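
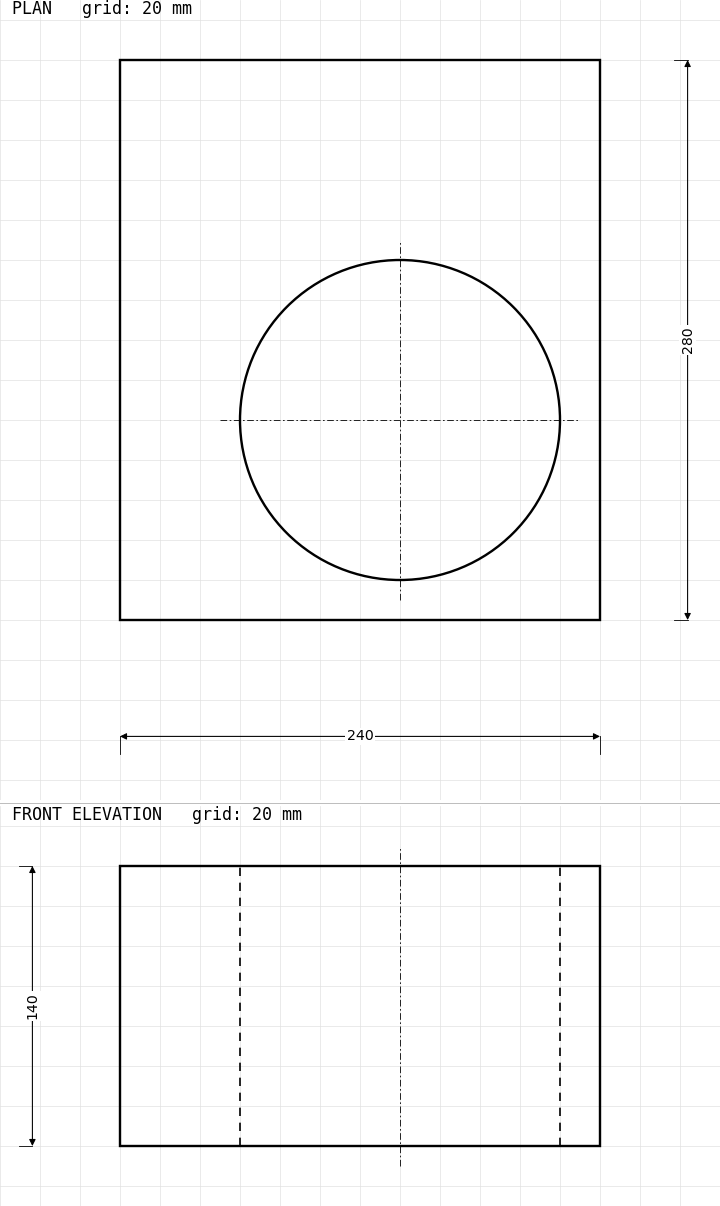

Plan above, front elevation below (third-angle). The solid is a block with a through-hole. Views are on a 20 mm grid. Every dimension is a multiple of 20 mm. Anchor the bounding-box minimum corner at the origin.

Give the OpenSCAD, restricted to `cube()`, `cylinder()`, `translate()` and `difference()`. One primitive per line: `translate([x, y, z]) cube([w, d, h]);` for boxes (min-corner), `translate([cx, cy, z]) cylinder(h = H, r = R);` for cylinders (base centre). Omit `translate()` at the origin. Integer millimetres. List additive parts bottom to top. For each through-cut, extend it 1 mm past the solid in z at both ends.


difference() {
  cube([240, 280, 140]);
  translate([140, 100, -1]) cylinder(h = 142, r = 80);
}


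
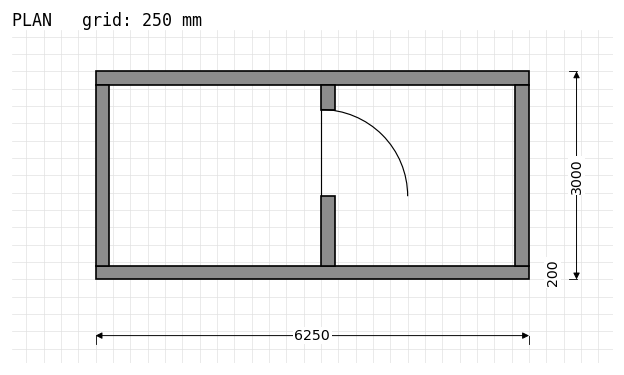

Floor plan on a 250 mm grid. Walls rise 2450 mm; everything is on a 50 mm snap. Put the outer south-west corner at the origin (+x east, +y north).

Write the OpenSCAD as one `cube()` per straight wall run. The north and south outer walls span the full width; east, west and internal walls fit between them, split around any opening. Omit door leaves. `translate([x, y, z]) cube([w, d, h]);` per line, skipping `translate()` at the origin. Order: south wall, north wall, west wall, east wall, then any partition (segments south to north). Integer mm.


cube([6250, 200, 2450]);
translate([0, 2800, 0]) cube([6250, 200, 2450]);
translate([0, 200, 0]) cube([200, 2600, 2450]);
translate([6050, 200, 0]) cube([200, 2600, 2450]);
translate([3250, 200, 0]) cube([200, 1000, 2450]);
translate([3250, 2450, 0]) cube([200, 350, 2450]);


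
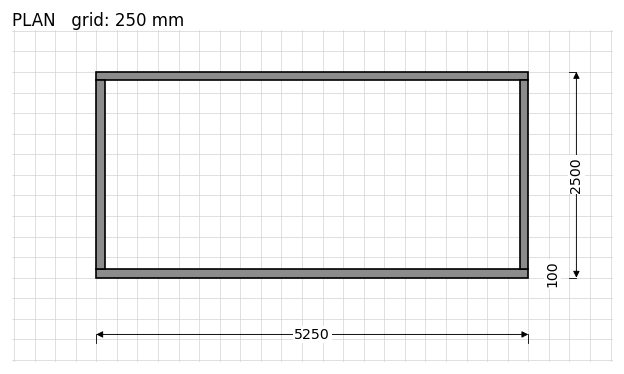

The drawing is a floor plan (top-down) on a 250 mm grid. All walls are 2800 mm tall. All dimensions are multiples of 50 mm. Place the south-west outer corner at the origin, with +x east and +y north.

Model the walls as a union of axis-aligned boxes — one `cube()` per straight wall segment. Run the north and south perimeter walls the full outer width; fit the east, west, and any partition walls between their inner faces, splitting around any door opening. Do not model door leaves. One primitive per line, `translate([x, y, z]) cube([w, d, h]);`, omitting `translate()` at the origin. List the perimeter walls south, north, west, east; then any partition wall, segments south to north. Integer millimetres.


cube([5250, 100, 2800]);
translate([0, 2400, 0]) cube([5250, 100, 2800]);
translate([0, 100, 0]) cube([100, 2300, 2800]);
translate([5150, 100, 0]) cube([100, 2300, 2800]);


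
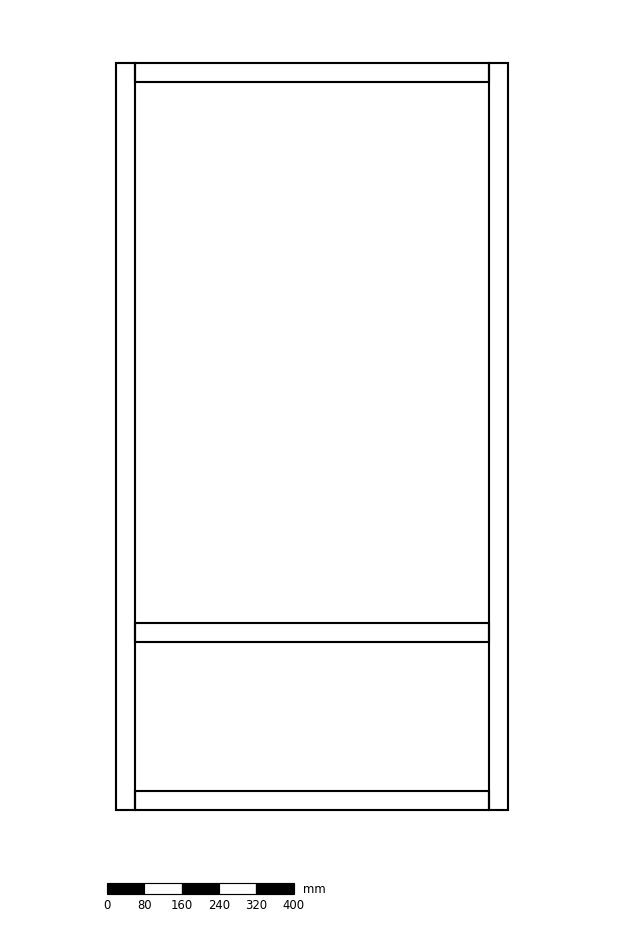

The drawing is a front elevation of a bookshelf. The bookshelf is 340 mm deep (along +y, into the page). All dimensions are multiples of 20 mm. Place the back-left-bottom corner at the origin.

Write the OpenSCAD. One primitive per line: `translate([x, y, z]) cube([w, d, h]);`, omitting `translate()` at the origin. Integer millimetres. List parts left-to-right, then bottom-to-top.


cube([40, 340, 1600]);
translate([40, 0, 0]) cube([760, 340, 40]);
translate([40, 0, 360]) cube([760, 340, 40]);
translate([40, 0, 1560]) cube([760, 340, 40]);
translate([800, 0, 0]) cube([40, 340, 1600]);


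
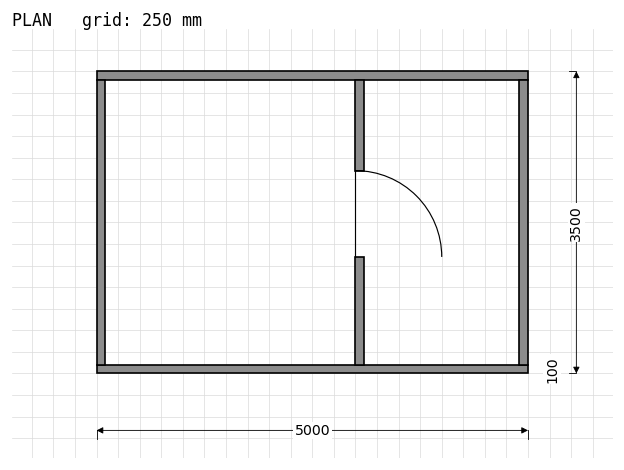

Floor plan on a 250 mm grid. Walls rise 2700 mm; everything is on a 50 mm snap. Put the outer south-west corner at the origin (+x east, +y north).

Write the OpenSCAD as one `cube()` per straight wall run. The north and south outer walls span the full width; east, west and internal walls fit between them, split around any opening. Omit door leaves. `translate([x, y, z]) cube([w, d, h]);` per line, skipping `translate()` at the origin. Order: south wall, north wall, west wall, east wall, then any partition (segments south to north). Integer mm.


cube([5000, 100, 2700]);
translate([0, 3400, 0]) cube([5000, 100, 2700]);
translate([0, 100, 0]) cube([100, 3300, 2700]);
translate([4900, 100, 0]) cube([100, 3300, 2700]);
translate([3000, 100, 0]) cube([100, 1250, 2700]);
translate([3000, 2350, 0]) cube([100, 1050, 2700]);


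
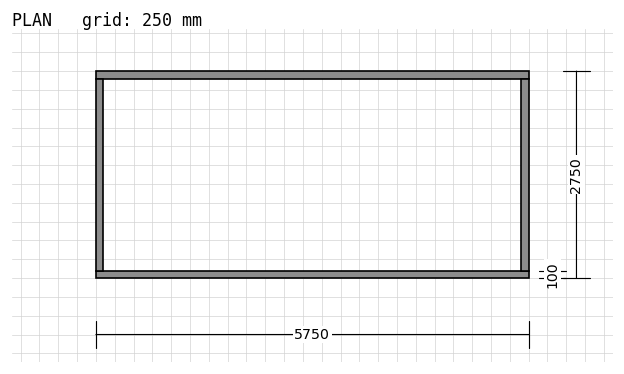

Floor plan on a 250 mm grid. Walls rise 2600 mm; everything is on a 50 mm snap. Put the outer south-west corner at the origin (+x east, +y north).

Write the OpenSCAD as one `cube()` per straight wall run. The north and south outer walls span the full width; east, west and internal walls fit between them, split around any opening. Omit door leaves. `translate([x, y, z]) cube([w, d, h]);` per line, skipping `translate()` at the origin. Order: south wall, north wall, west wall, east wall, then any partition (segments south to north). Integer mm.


cube([5750, 100, 2600]);
translate([0, 2650, 0]) cube([5750, 100, 2600]);
translate([0, 100, 0]) cube([100, 2550, 2600]);
translate([5650, 100, 0]) cube([100, 2550, 2600]);


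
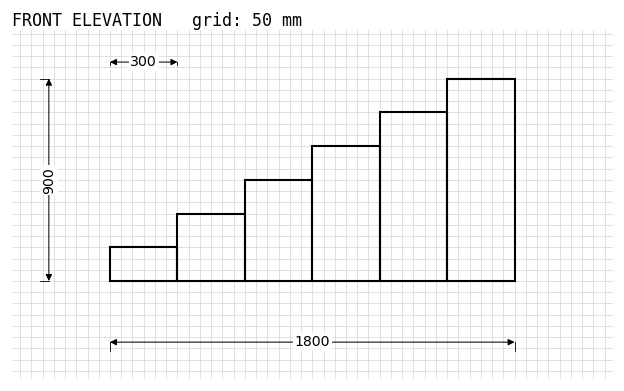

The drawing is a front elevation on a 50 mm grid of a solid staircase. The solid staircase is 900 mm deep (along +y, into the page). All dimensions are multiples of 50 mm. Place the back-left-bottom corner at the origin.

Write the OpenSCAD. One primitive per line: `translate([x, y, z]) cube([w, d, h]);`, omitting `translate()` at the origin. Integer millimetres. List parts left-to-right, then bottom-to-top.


cube([300, 900, 150]);
translate([300, 0, 0]) cube([300, 900, 300]);
translate([600, 0, 0]) cube([300, 900, 450]);
translate([900, 0, 0]) cube([300, 900, 600]);
translate([1200, 0, 0]) cube([300, 900, 750]);
translate([1500, 0, 0]) cube([300, 900, 900]);


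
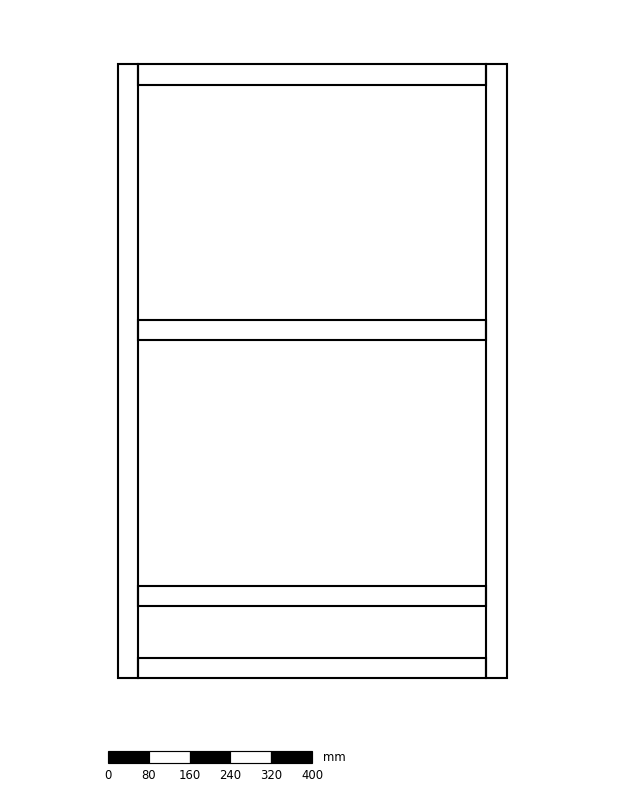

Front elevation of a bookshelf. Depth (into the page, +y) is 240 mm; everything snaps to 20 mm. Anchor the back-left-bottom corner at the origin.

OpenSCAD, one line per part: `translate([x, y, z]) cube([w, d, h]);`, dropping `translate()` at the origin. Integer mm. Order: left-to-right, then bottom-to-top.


cube([40, 240, 1200]);
translate([40, 0, 0]) cube([680, 240, 40]);
translate([40, 0, 140]) cube([680, 240, 40]);
translate([40, 0, 660]) cube([680, 240, 40]);
translate([40, 0, 1160]) cube([680, 240, 40]);
translate([720, 0, 0]) cube([40, 240, 1200]);


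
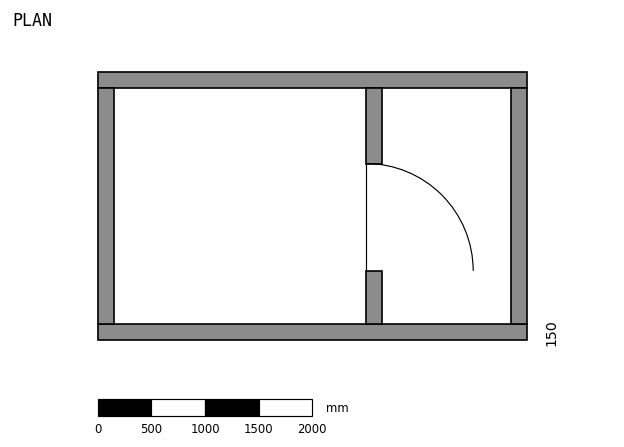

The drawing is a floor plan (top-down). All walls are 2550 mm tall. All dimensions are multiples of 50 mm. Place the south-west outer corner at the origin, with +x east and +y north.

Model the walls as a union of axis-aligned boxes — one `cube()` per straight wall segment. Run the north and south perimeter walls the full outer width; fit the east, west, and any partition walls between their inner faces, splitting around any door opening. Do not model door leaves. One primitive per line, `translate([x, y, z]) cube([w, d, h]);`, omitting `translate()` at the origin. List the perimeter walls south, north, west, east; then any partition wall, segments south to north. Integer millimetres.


cube([4000, 150, 2550]);
translate([0, 2350, 0]) cube([4000, 150, 2550]);
translate([0, 150, 0]) cube([150, 2200, 2550]);
translate([3850, 150, 0]) cube([150, 2200, 2550]);
translate([2500, 150, 0]) cube([150, 500, 2550]);
translate([2500, 1650, 0]) cube([150, 700, 2550]);


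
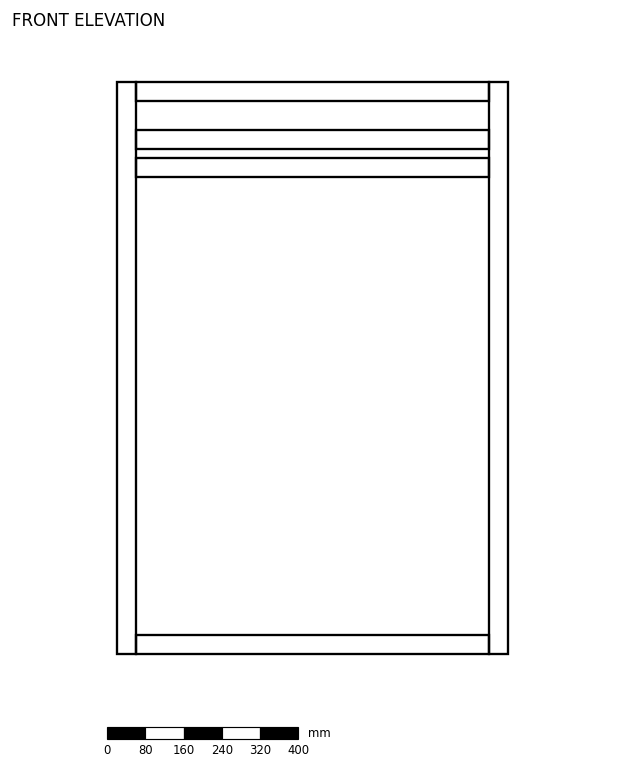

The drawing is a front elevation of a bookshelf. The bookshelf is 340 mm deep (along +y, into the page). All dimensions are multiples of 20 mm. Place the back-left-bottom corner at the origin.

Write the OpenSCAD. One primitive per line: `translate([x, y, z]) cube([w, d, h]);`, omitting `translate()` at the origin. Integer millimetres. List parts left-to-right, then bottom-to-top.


cube([40, 340, 1200]);
translate([40, 0, 0]) cube([740, 340, 40]);
translate([40, 0, 1000]) cube([740, 340, 40]);
translate([40, 0, 1060]) cube([740, 340, 40]);
translate([40, 0, 1160]) cube([740, 340, 40]);
translate([780, 0, 0]) cube([40, 340, 1200]);


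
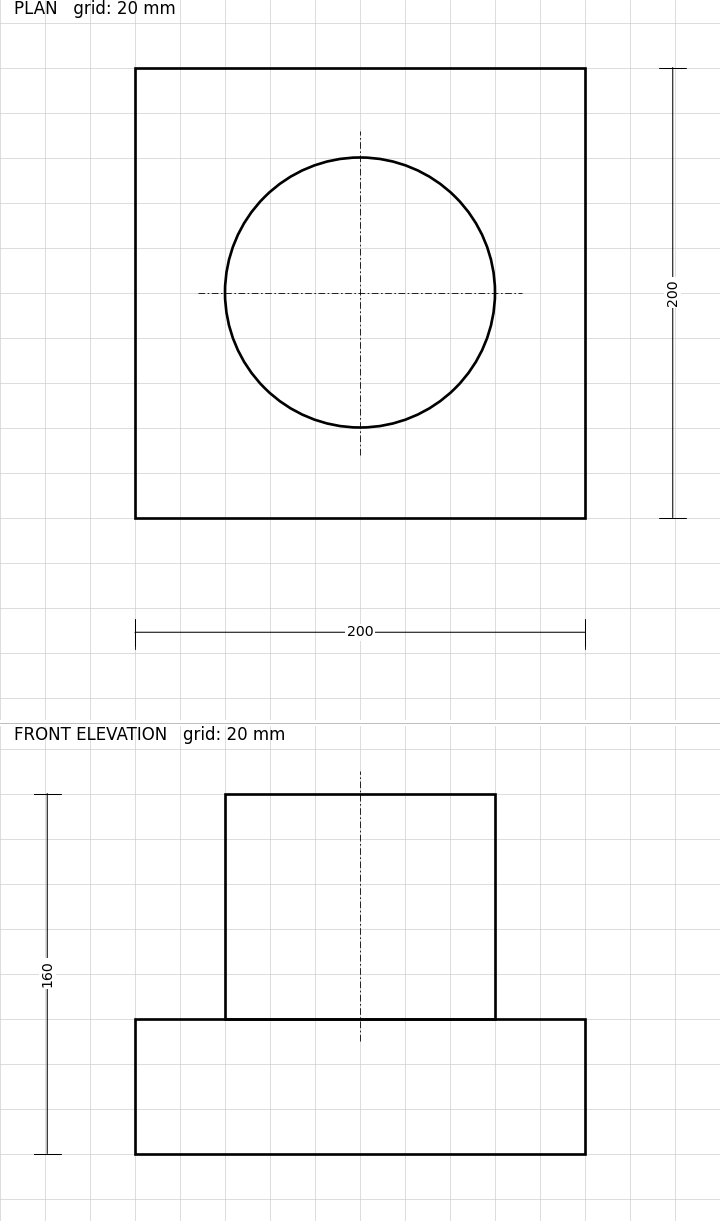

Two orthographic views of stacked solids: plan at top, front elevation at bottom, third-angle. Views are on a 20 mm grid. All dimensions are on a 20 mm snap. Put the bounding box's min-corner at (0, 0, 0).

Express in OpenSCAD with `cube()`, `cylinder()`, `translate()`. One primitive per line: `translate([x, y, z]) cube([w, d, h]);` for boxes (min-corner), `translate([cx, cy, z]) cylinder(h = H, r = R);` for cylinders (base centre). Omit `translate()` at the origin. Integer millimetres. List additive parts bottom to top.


cube([200, 200, 60]);
translate([100, 100, 60]) cylinder(h = 100, r = 60);


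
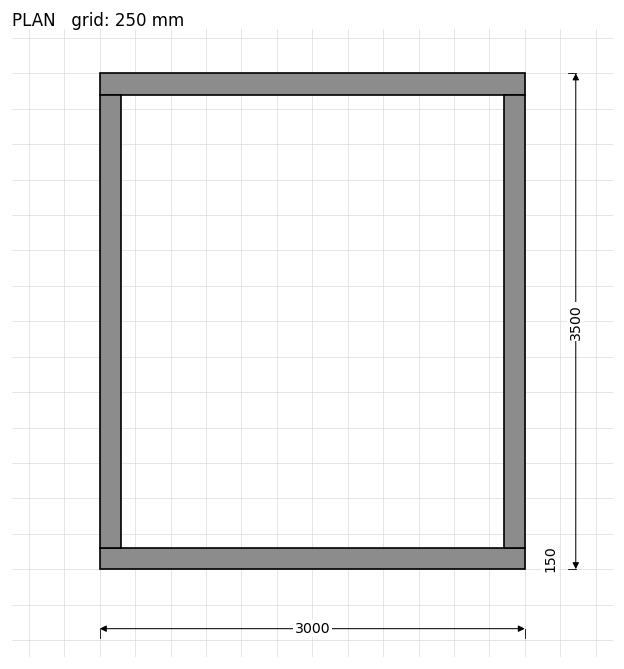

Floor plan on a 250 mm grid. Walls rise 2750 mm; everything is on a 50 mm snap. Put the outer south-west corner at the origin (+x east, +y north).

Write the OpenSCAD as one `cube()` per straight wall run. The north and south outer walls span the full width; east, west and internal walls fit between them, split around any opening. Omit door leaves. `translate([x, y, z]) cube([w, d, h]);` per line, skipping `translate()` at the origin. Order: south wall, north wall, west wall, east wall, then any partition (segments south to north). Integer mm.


cube([3000, 150, 2750]);
translate([0, 3350, 0]) cube([3000, 150, 2750]);
translate([0, 150, 0]) cube([150, 3200, 2750]);
translate([2850, 150, 0]) cube([150, 3200, 2750]);


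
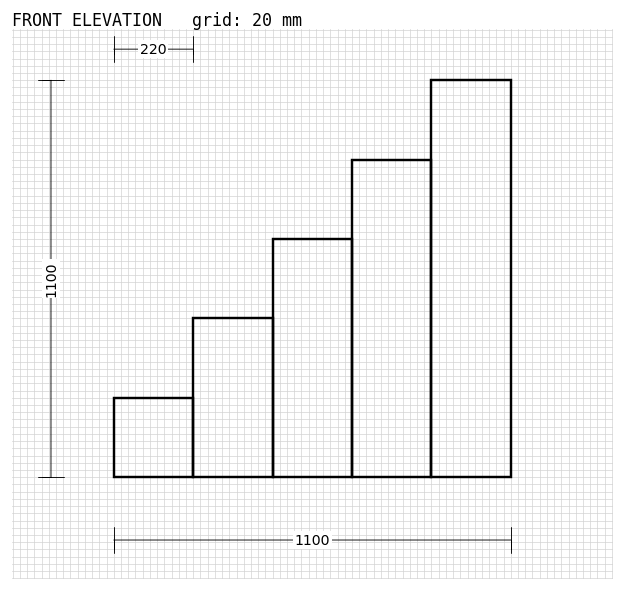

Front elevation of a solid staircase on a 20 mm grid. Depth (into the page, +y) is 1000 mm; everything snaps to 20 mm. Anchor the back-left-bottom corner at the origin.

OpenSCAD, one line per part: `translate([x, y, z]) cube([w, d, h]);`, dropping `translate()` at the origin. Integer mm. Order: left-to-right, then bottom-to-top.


cube([220, 1000, 220]);
translate([220, 0, 0]) cube([220, 1000, 440]);
translate([440, 0, 0]) cube([220, 1000, 660]);
translate([660, 0, 0]) cube([220, 1000, 880]);
translate([880, 0, 0]) cube([220, 1000, 1100]);


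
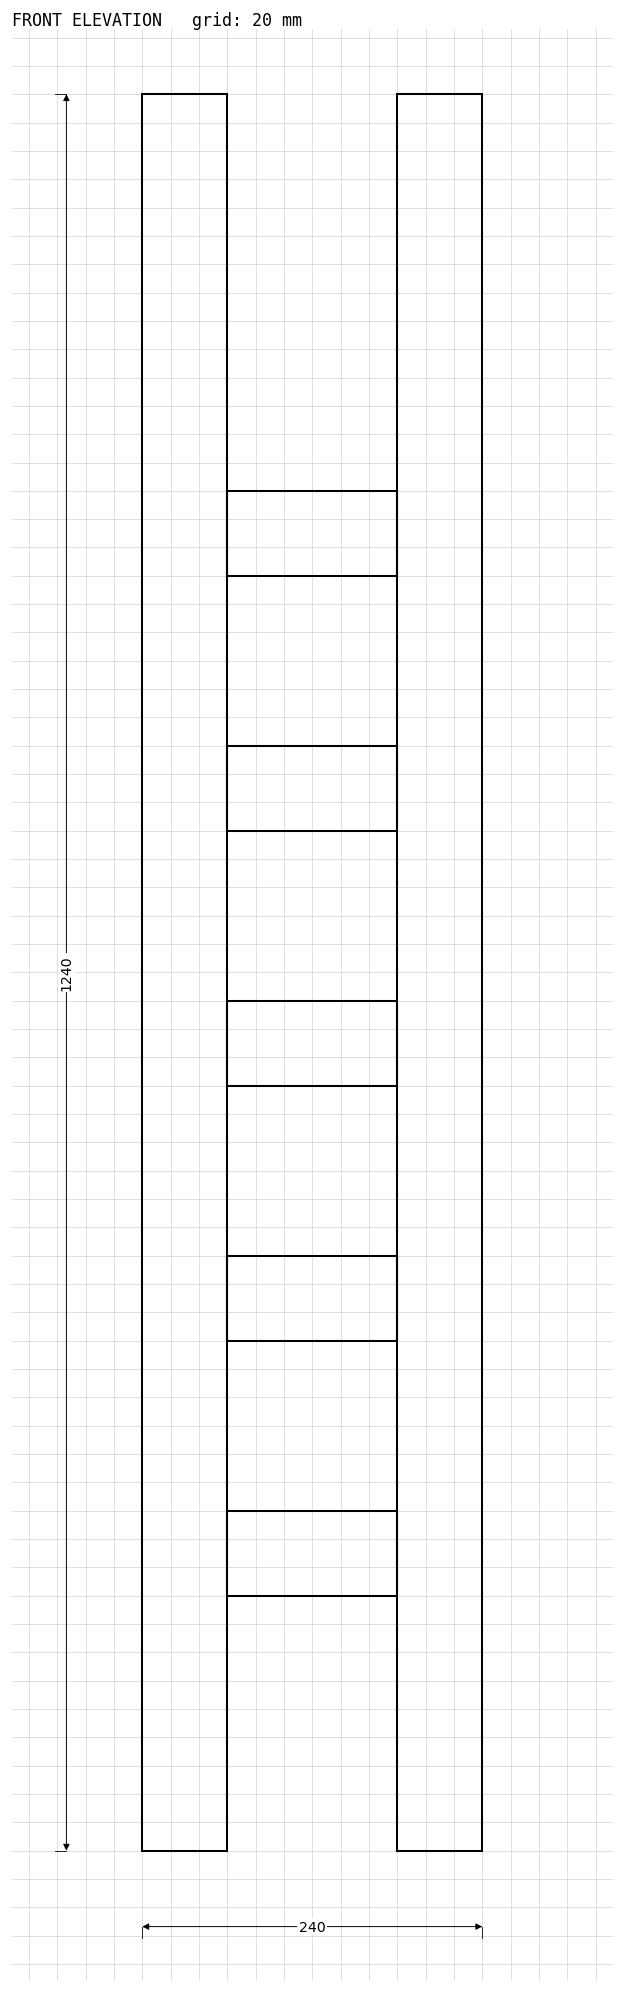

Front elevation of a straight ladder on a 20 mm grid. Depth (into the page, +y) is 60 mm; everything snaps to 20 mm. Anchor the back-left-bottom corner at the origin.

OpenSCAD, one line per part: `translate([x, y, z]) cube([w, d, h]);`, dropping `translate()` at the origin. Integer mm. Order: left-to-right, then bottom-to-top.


cube([60, 60, 1240]);
translate([60, 0, 180]) cube([120, 60, 60]);
translate([60, 0, 360]) cube([120, 60, 60]);
translate([60, 0, 540]) cube([120, 60, 60]);
translate([60, 0, 720]) cube([120, 60, 60]);
translate([60, 0, 900]) cube([120, 60, 60]);
translate([180, 0, 0]) cube([60, 60, 1240]);


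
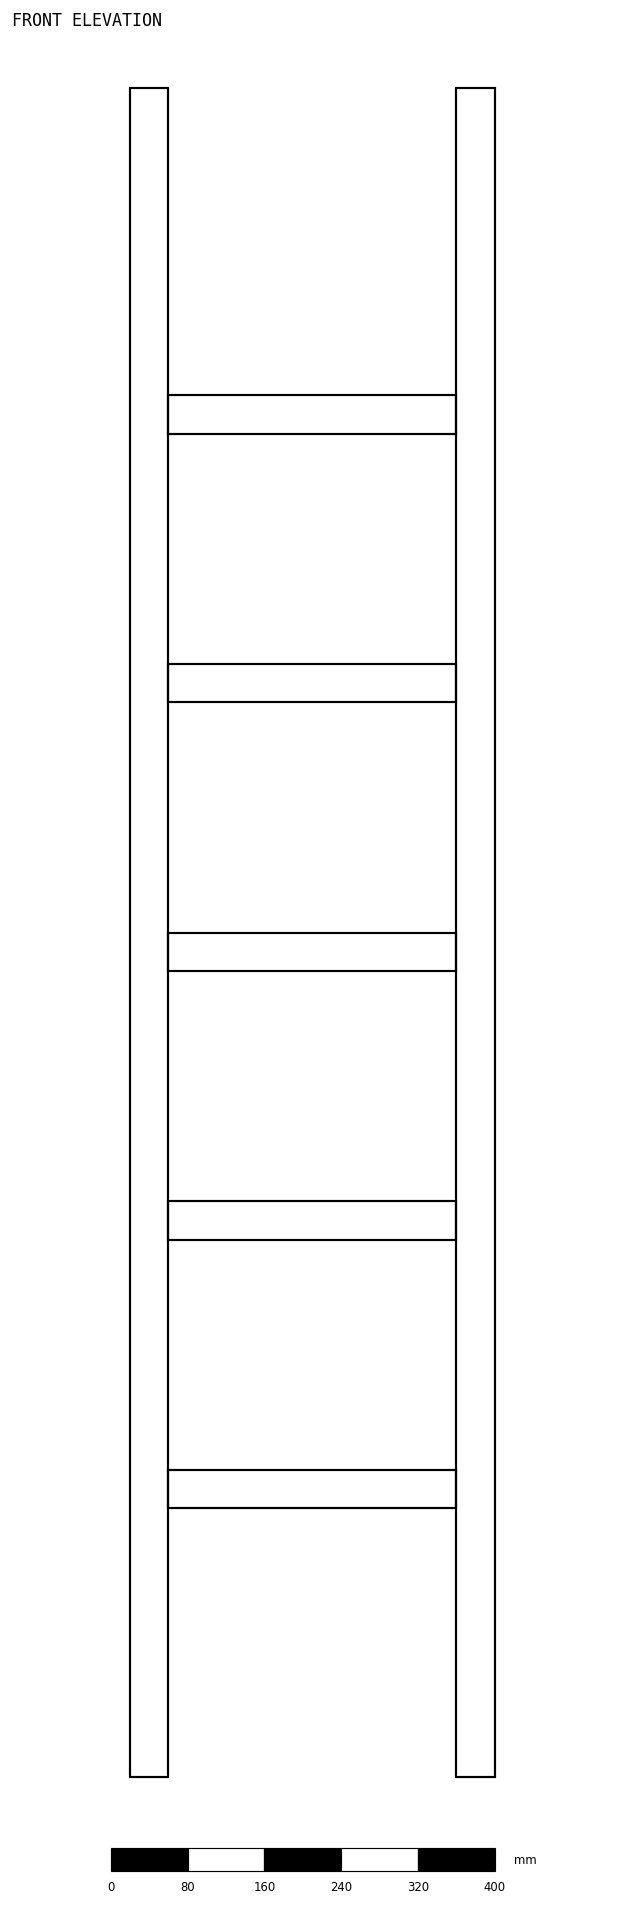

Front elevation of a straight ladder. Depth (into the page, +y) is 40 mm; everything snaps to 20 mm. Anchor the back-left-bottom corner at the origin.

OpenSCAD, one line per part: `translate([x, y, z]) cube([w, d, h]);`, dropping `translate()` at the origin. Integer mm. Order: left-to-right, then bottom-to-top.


cube([40, 40, 1760]);
translate([40, 0, 280]) cube([300, 40, 40]);
translate([40, 0, 560]) cube([300, 40, 40]);
translate([40, 0, 840]) cube([300, 40, 40]);
translate([40, 0, 1120]) cube([300, 40, 40]);
translate([40, 0, 1400]) cube([300, 40, 40]);
translate([340, 0, 0]) cube([40, 40, 1760]);


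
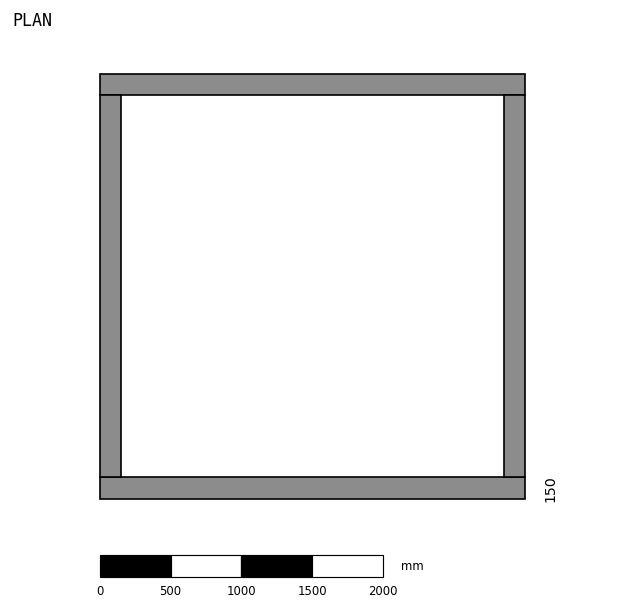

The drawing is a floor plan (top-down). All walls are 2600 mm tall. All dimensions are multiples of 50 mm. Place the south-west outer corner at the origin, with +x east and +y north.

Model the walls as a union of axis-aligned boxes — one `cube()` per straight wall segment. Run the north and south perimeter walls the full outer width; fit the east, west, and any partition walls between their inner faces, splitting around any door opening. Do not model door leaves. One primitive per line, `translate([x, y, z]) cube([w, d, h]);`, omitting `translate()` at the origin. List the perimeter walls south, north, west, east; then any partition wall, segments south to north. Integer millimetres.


cube([3000, 150, 2600]);
translate([0, 2850, 0]) cube([3000, 150, 2600]);
translate([0, 150, 0]) cube([150, 2700, 2600]);
translate([2850, 150, 0]) cube([150, 2700, 2600]);


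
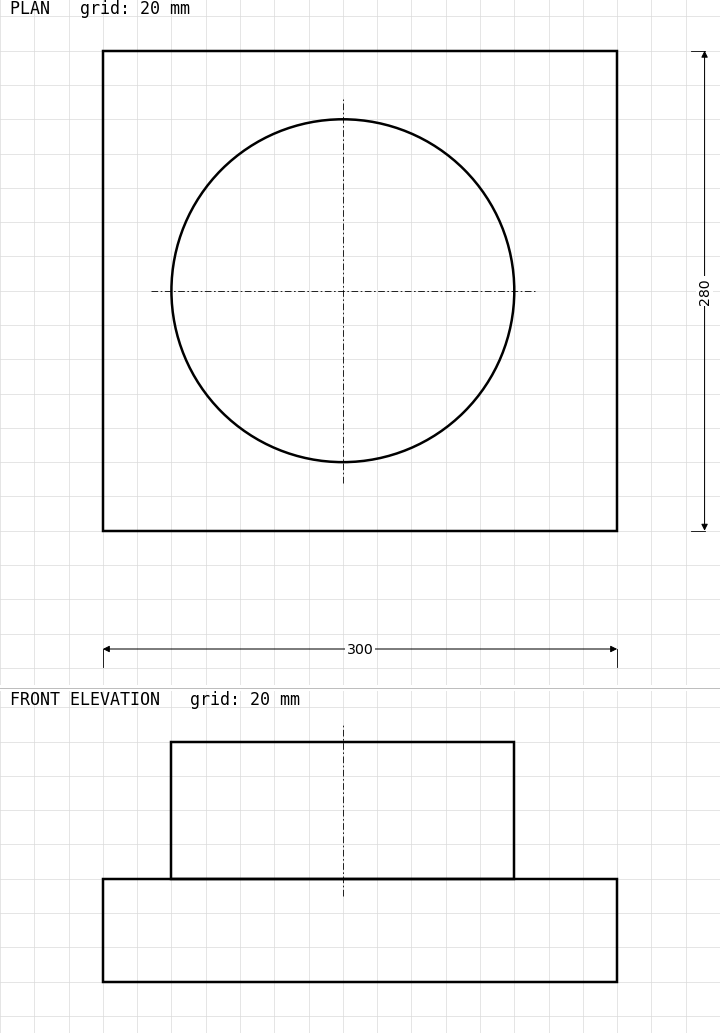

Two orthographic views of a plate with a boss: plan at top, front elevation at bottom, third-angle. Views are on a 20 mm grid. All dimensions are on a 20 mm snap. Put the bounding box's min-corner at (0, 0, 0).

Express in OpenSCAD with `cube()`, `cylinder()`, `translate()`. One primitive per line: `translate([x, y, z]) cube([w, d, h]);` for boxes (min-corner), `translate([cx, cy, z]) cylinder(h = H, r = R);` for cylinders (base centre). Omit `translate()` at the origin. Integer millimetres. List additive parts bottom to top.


cube([300, 280, 60]);
translate([140, 140, 60]) cylinder(h = 80, r = 100);


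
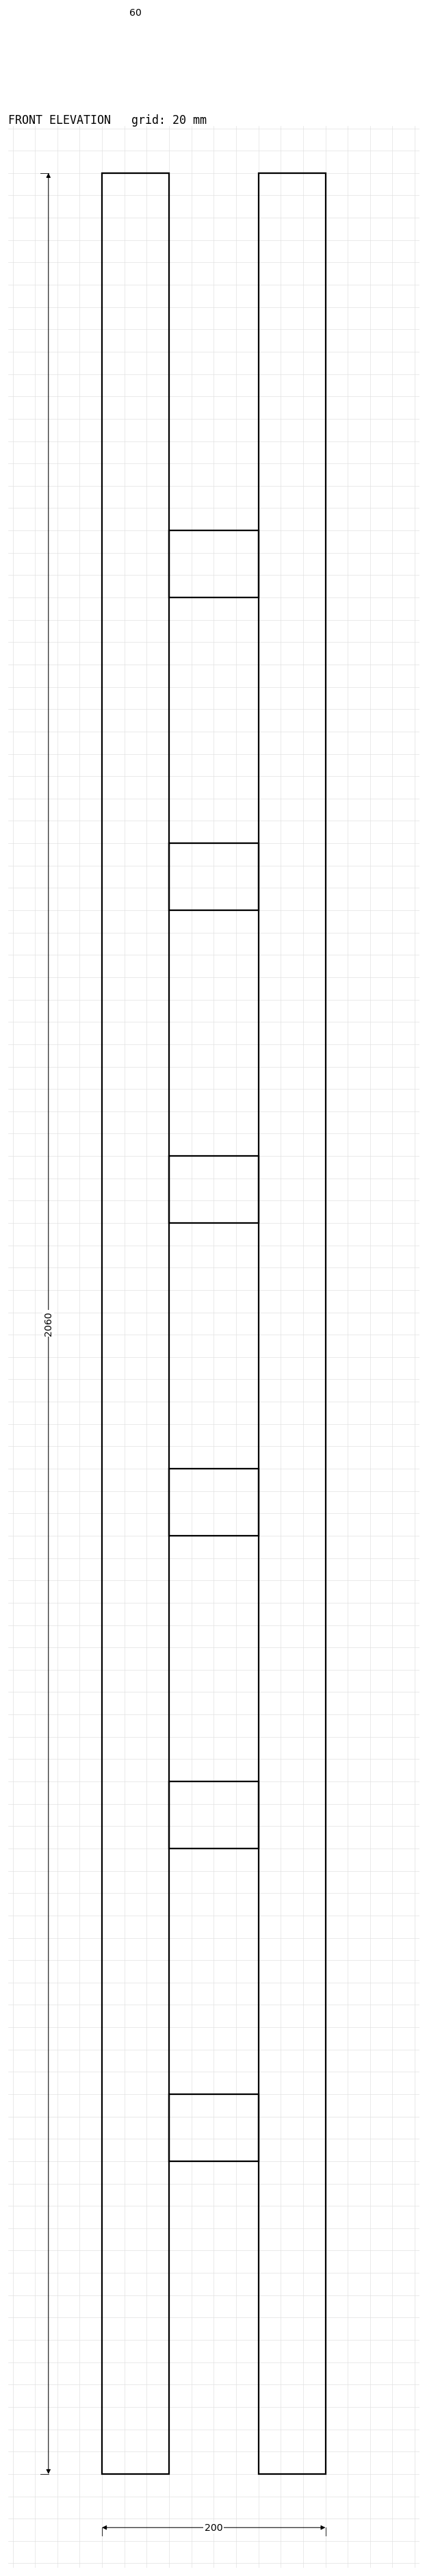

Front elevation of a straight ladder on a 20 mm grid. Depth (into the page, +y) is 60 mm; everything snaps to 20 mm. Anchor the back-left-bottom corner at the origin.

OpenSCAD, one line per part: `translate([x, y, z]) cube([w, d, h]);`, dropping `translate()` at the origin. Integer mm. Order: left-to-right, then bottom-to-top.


cube([60, 60, 2060]);
translate([60, 0, 280]) cube([80, 60, 60]);
translate([60, 0, 560]) cube([80, 60, 60]);
translate([60, 0, 840]) cube([80, 60, 60]);
translate([60, 0, 1120]) cube([80, 60, 60]);
translate([60, 0, 1400]) cube([80, 60, 60]);
translate([60, 0, 1680]) cube([80, 60, 60]);
translate([140, 0, 0]) cube([60, 60, 2060]);


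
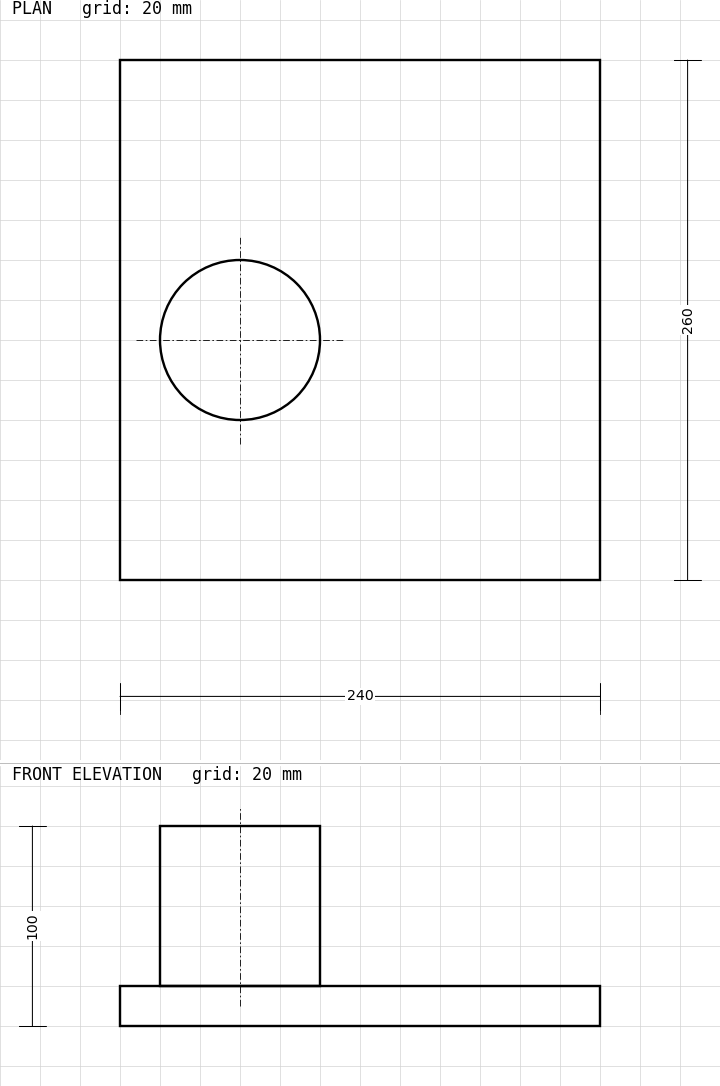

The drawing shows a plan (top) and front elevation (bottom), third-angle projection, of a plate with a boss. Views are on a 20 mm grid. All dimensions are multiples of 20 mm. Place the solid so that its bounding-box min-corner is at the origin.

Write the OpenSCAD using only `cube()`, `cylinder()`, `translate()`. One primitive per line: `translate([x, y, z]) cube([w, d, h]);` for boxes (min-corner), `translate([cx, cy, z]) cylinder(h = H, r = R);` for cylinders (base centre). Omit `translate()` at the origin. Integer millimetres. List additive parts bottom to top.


cube([240, 260, 20]);
translate([60, 120, 20]) cylinder(h = 80, r = 40);


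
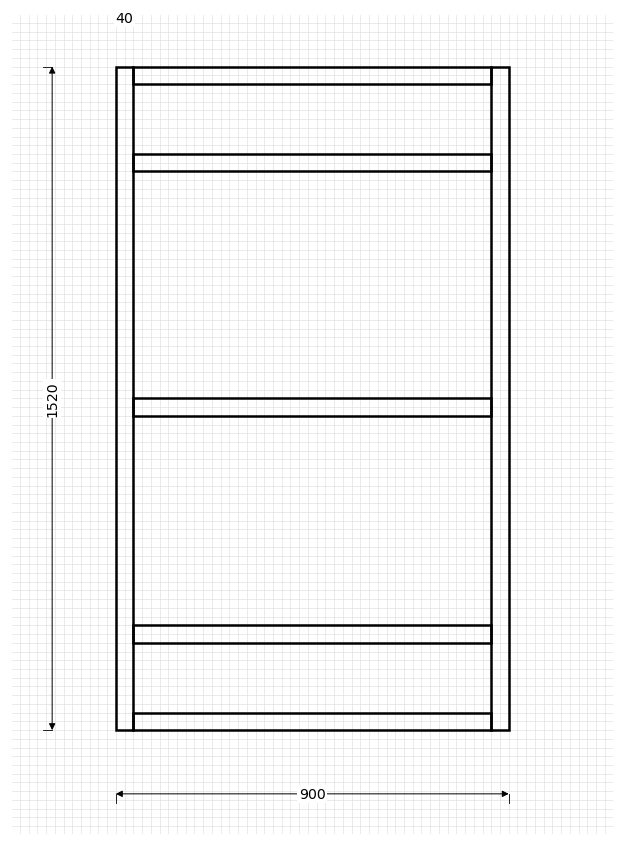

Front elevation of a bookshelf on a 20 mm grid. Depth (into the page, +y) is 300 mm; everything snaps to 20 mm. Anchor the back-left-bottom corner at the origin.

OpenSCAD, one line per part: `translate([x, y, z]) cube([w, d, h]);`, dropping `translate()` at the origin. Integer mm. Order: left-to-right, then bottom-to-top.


cube([40, 300, 1520]);
translate([40, 0, 0]) cube([820, 300, 40]);
translate([40, 0, 200]) cube([820, 300, 40]);
translate([40, 0, 720]) cube([820, 300, 40]);
translate([40, 0, 1280]) cube([820, 300, 40]);
translate([40, 0, 1480]) cube([820, 300, 40]);
translate([860, 0, 0]) cube([40, 300, 1520]);


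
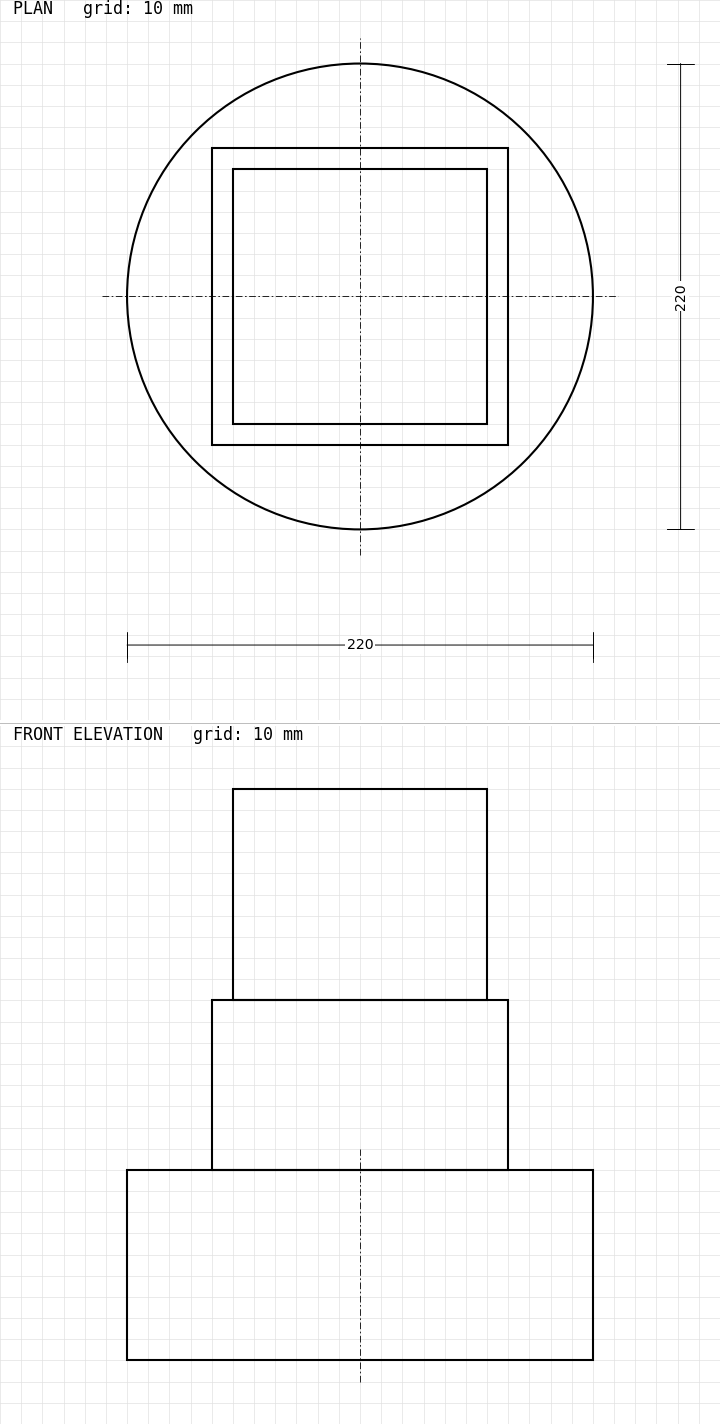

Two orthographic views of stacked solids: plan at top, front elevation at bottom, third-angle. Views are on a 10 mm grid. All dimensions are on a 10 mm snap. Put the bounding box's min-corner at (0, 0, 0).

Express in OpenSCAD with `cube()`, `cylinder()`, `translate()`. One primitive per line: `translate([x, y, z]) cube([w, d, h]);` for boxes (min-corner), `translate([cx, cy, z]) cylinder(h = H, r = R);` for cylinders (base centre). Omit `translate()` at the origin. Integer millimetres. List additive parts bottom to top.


translate([110, 110, 0]) cylinder(h = 90, r = 110);
translate([40, 40, 90]) cube([140, 140, 80]);
translate([50, 50, 170]) cube([120, 120, 100]);


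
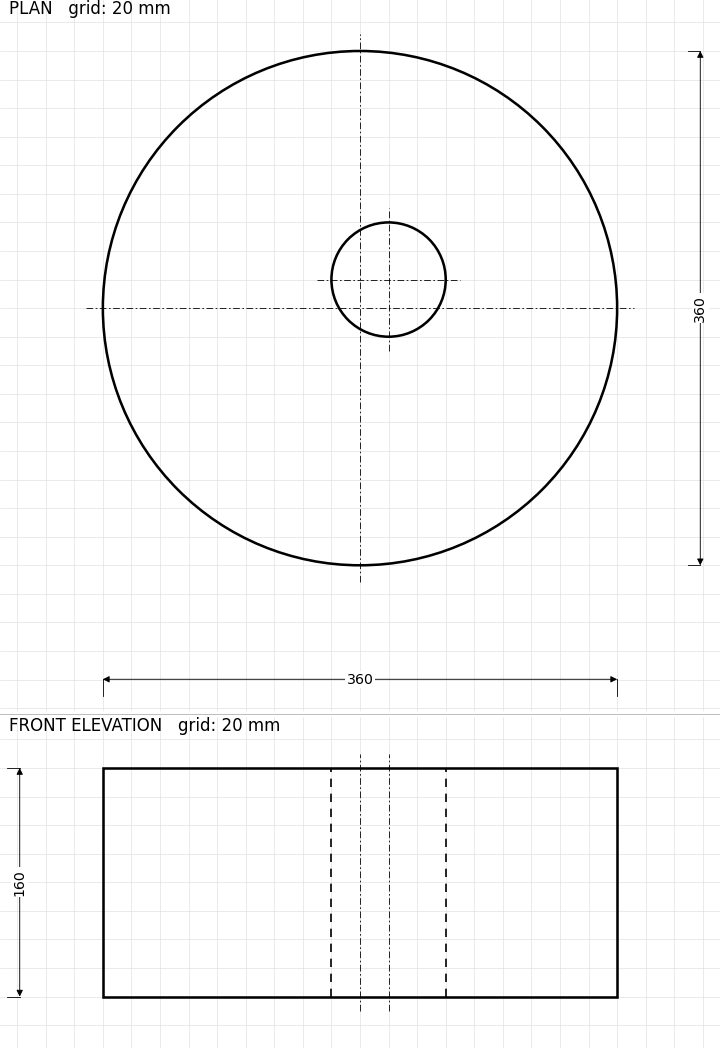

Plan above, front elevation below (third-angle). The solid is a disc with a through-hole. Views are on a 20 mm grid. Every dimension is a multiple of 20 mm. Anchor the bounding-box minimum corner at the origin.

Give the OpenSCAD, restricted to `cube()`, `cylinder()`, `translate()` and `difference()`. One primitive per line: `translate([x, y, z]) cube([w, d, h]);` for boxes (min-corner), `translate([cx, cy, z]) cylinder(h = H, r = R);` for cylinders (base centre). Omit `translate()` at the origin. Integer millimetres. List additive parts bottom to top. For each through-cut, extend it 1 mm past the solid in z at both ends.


difference() {
  translate([180, 180, 0]) cylinder(h = 160, r = 180);
  translate([200, 200, -1]) cylinder(h = 162, r = 40);
}


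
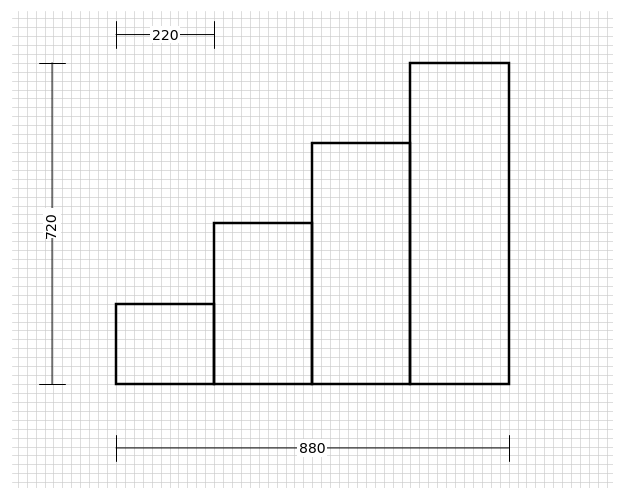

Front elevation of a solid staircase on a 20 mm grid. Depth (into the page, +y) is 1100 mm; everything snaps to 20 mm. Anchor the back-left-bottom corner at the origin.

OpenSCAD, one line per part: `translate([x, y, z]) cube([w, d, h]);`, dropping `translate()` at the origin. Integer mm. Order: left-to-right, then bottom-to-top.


cube([220, 1100, 180]);
translate([220, 0, 0]) cube([220, 1100, 360]);
translate([440, 0, 0]) cube([220, 1100, 540]);
translate([660, 0, 0]) cube([220, 1100, 720]);


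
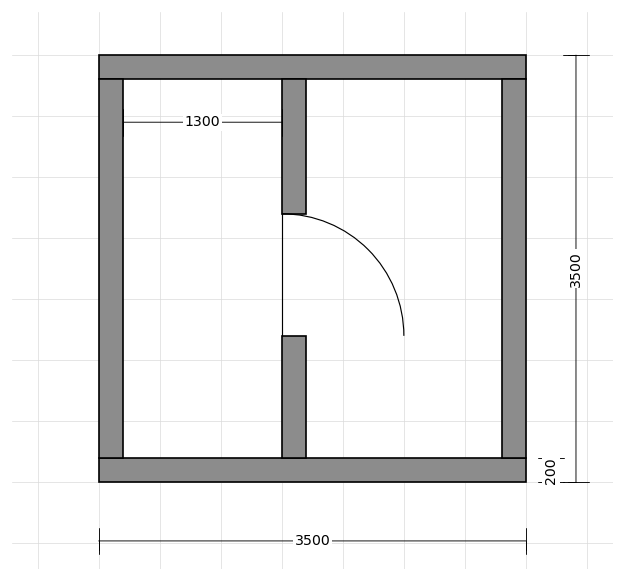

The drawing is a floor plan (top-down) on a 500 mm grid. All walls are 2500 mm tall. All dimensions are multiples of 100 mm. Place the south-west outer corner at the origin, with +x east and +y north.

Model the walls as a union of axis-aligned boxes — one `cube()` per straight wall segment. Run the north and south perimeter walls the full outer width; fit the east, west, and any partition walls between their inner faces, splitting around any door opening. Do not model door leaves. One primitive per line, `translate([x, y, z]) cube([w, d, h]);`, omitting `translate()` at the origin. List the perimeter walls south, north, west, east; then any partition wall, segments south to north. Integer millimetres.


cube([3500, 200, 2500]);
translate([0, 3300, 0]) cube([3500, 200, 2500]);
translate([0, 200, 0]) cube([200, 3100, 2500]);
translate([3300, 200, 0]) cube([200, 3100, 2500]);
translate([1500, 200, 0]) cube([200, 1000, 2500]);
translate([1500, 2200, 0]) cube([200, 1100, 2500]);


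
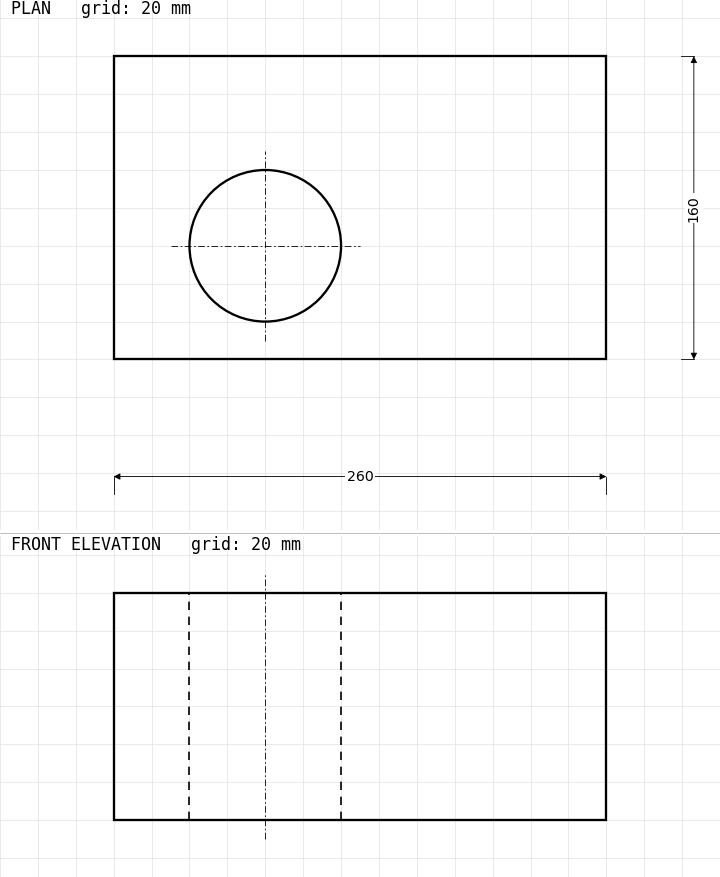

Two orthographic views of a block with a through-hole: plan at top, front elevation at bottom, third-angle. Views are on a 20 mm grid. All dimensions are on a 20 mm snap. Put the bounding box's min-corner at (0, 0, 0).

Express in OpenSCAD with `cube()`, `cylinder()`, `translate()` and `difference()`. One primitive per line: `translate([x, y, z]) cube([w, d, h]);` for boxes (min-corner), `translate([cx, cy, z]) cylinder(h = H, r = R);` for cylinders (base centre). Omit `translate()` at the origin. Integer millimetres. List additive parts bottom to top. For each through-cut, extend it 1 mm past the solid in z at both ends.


difference() {
  cube([260, 160, 120]);
  translate([80, 60, -1]) cylinder(h = 122, r = 40);
}


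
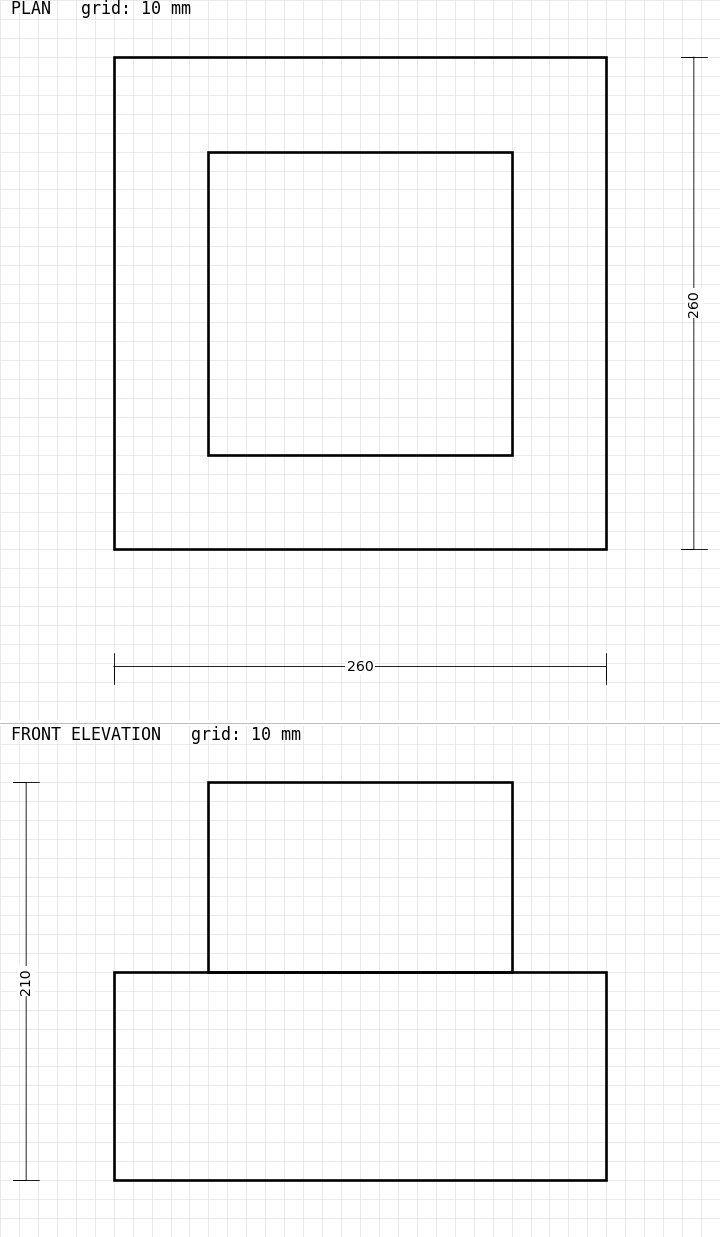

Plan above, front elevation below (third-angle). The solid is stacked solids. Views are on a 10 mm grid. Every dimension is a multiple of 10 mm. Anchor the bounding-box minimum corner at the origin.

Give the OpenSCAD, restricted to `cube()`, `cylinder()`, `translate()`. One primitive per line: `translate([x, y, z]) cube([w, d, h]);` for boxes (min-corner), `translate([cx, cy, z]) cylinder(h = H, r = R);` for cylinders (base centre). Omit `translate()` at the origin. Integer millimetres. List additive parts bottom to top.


cube([260, 260, 110]);
translate([50, 50, 110]) cube([160, 160, 100]);


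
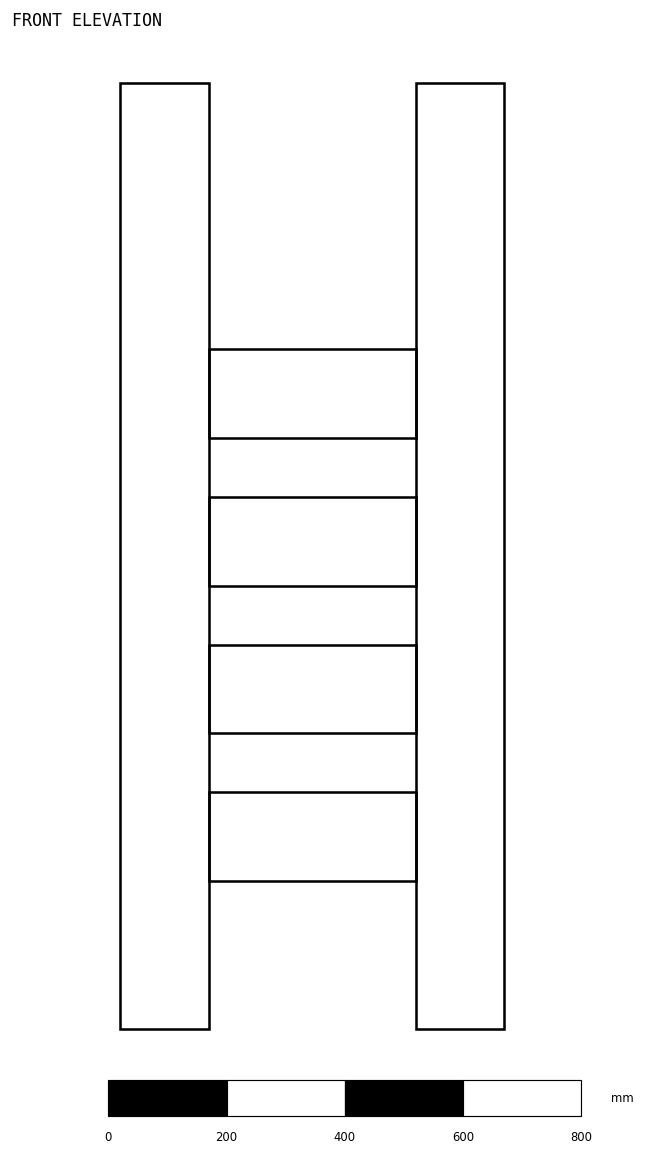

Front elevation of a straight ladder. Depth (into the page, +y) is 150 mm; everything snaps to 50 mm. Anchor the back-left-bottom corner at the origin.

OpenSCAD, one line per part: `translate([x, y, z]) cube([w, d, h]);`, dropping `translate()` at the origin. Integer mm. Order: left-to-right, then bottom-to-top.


cube([150, 150, 1600]);
translate([150, 0, 250]) cube([350, 150, 150]);
translate([150, 0, 500]) cube([350, 150, 150]);
translate([150, 0, 750]) cube([350, 150, 150]);
translate([150, 0, 1000]) cube([350, 150, 150]);
translate([500, 0, 0]) cube([150, 150, 1600]);


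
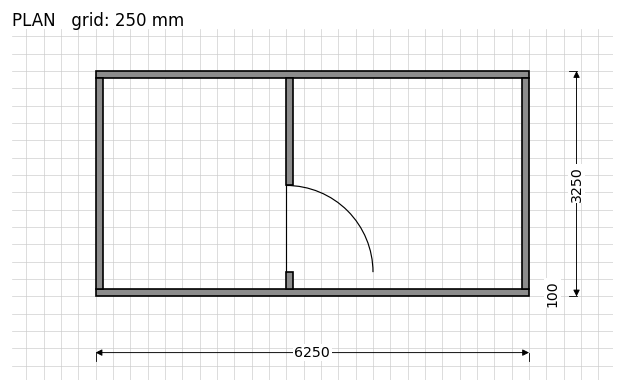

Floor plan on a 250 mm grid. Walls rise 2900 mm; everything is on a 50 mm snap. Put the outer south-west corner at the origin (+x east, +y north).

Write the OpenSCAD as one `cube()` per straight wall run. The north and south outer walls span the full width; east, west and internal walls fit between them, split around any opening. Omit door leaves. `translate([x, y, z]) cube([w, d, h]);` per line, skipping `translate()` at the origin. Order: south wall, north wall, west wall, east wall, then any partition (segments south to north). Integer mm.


cube([6250, 100, 2900]);
translate([0, 3150, 0]) cube([6250, 100, 2900]);
translate([0, 100, 0]) cube([100, 3050, 2900]);
translate([6150, 100, 0]) cube([100, 3050, 2900]);
translate([2750, 100, 0]) cube([100, 250, 2900]);
translate([2750, 1600, 0]) cube([100, 1550, 2900]);


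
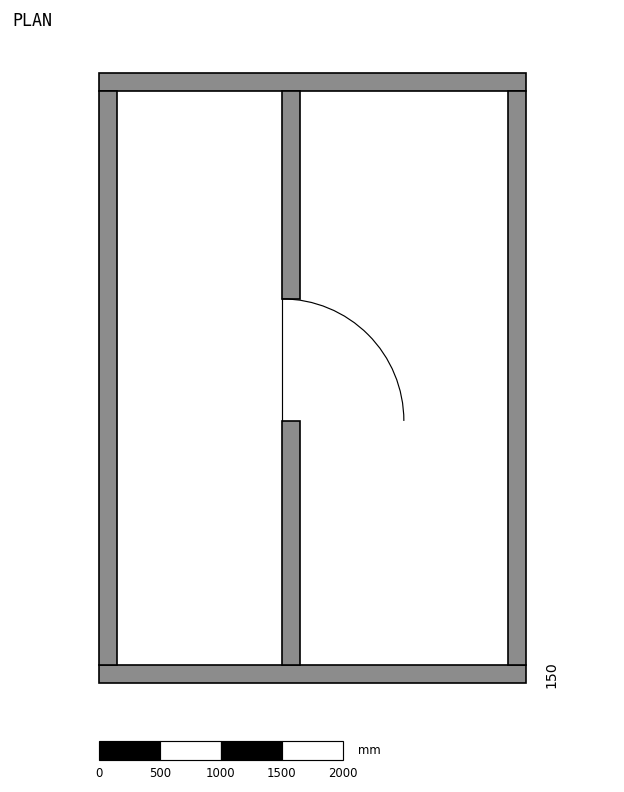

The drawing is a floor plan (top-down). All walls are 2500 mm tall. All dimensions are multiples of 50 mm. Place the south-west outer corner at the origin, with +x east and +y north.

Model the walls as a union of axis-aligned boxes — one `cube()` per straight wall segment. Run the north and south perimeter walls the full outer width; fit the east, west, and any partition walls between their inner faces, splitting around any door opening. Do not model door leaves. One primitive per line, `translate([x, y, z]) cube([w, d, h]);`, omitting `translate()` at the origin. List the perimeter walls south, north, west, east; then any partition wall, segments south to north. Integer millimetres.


cube([3500, 150, 2500]);
translate([0, 4850, 0]) cube([3500, 150, 2500]);
translate([0, 150, 0]) cube([150, 4700, 2500]);
translate([3350, 150, 0]) cube([150, 4700, 2500]);
translate([1500, 150, 0]) cube([150, 2000, 2500]);
translate([1500, 3150, 0]) cube([150, 1700, 2500]);


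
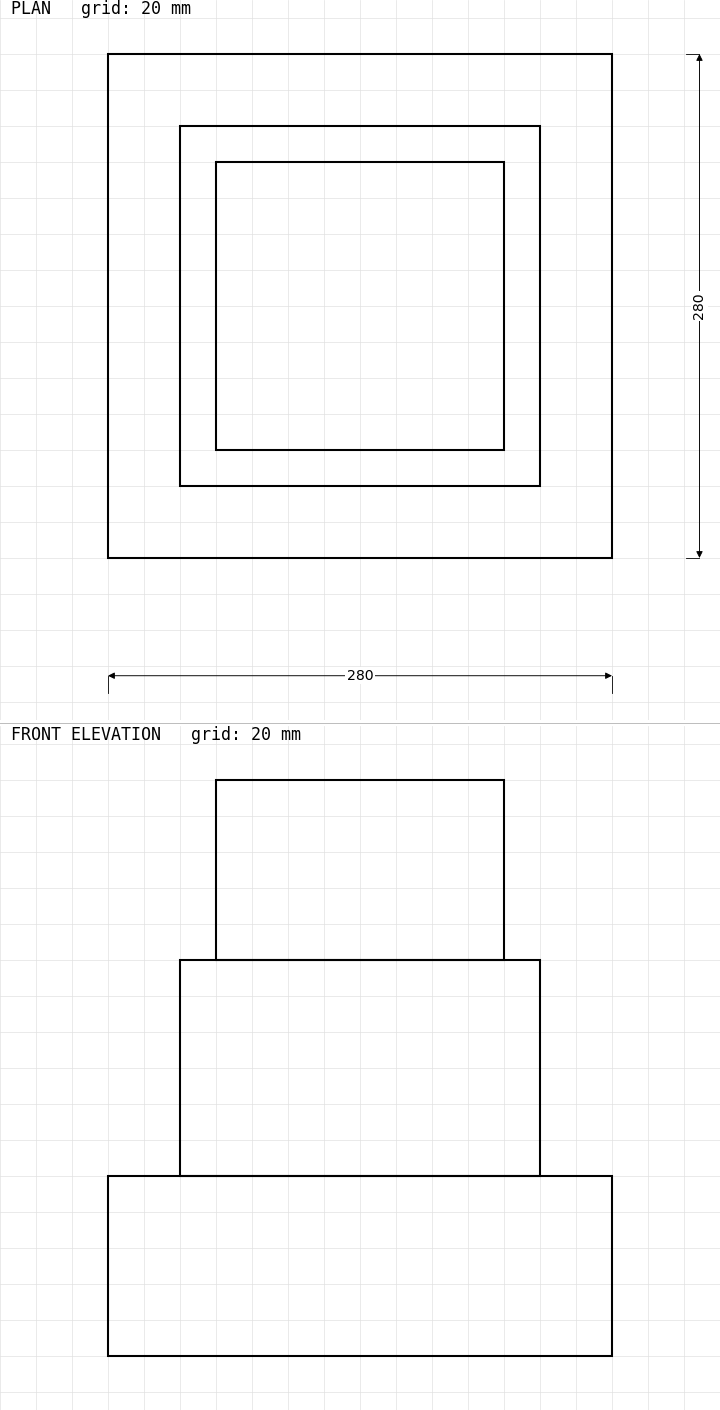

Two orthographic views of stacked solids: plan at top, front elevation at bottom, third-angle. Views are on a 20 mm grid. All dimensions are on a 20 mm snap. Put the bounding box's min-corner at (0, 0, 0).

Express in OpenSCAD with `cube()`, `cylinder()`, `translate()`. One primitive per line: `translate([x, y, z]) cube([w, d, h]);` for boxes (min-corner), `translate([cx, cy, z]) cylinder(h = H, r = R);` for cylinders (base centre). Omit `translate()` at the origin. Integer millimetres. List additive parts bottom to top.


cube([280, 280, 100]);
translate([40, 40, 100]) cube([200, 200, 120]);
translate([60, 60, 220]) cube([160, 160, 100]);


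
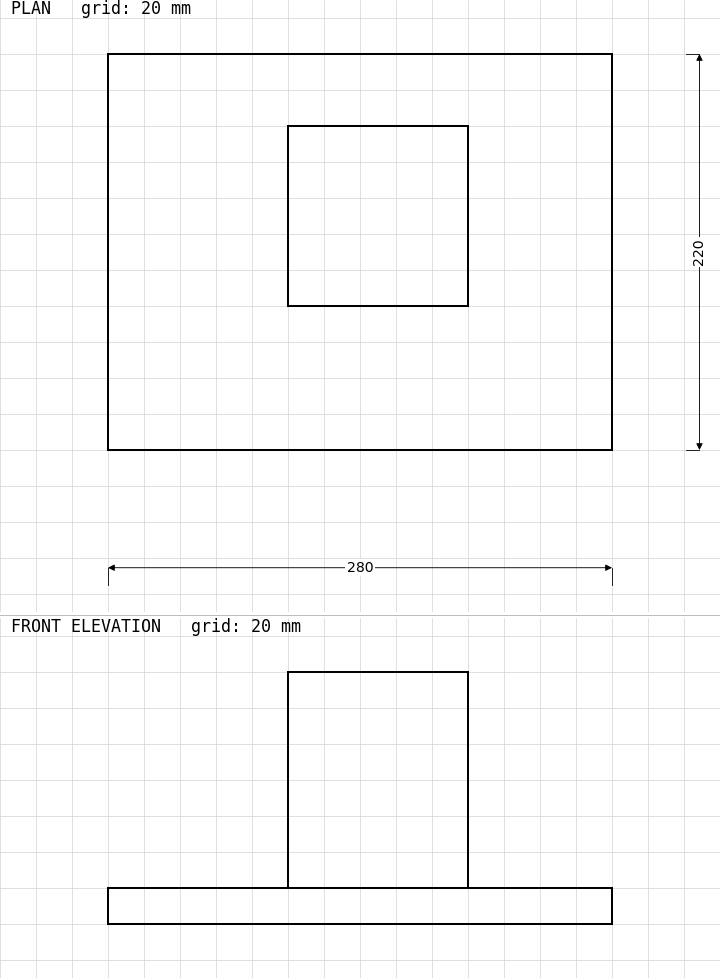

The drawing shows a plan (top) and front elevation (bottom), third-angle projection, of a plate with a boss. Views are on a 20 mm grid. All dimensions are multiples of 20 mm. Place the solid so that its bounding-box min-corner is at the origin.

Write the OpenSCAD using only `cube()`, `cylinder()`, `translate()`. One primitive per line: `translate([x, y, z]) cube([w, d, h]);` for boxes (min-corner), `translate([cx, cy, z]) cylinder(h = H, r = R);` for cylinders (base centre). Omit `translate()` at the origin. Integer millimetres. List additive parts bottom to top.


cube([280, 220, 20]);
translate([100, 80, 20]) cube([100, 100, 120]);


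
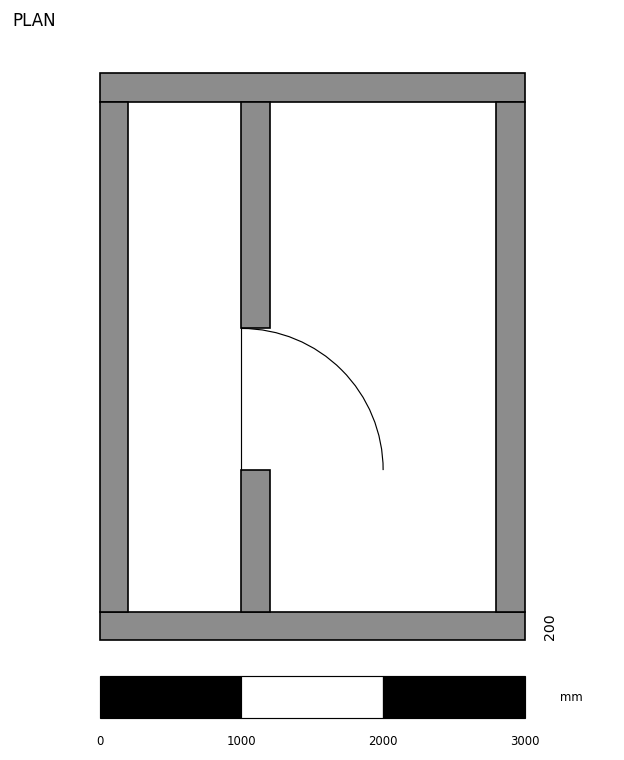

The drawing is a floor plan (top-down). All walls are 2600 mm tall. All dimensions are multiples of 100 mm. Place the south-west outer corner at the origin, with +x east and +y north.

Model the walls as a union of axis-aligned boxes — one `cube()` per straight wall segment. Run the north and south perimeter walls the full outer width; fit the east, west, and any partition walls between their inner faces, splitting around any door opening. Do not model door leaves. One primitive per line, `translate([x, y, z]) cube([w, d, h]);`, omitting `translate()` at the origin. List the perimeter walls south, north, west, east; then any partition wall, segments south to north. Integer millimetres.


cube([3000, 200, 2600]);
translate([0, 3800, 0]) cube([3000, 200, 2600]);
translate([0, 200, 0]) cube([200, 3600, 2600]);
translate([2800, 200, 0]) cube([200, 3600, 2600]);
translate([1000, 200, 0]) cube([200, 1000, 2600]);
translate([1000, 2200, 0]) cube([200, 1600, 2600]);


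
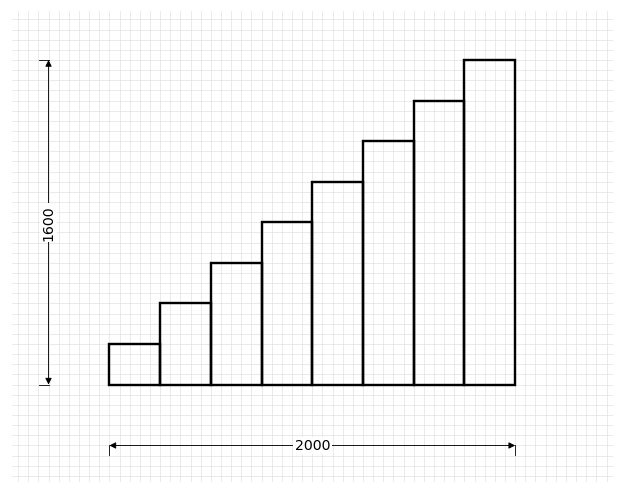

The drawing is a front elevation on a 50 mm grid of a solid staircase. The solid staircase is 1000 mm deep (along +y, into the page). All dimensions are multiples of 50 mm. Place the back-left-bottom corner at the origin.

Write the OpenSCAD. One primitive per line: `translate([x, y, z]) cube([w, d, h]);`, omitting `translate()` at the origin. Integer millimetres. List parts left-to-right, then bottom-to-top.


cube([250, 1000, 200]);
translate([250, 0, 0]) cube([250, 1000, 400]);
translate([500, 0, 0]) cube([250, 1000, 600]);
translate([750, 0, 0]) cube([250, 1000, 800]);
translate([1000, 0, 0]) cube([250, 1000, 1000]);
translate([1250, 0, 0]) cube([250, 1000, 1200]);
translate([1500, 0, 0]) cube([250, 1000, 1400]);
translate([1750, 0, 0]) cube([250, 1000, 1600]);


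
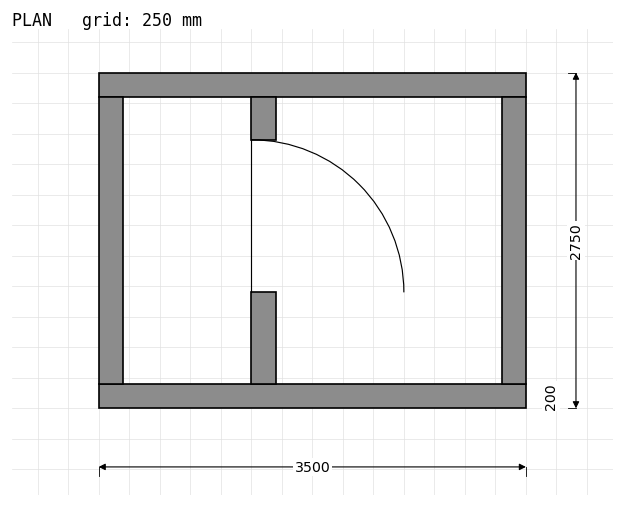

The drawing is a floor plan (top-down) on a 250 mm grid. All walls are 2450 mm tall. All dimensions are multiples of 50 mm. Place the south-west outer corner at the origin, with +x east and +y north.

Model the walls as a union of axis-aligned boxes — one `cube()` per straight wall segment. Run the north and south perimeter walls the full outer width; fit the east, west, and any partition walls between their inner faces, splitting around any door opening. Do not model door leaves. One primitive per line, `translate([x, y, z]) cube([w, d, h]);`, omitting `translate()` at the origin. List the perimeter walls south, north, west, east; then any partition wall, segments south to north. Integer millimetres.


cube([3500, 200, 2450]);
translate([0, 2550, 0]) cube([3500, 200, 2450]);
translate([0, 200, 0]) cube([200, 2350, 2450]);
translate([3300, 200, 0]) cube([200, 2350, 2450]);
translate([1250, 200, 0]) cube([200, 750, 2450]);
translate([1250, 2200, 0]) cube([200, 350, 2450]);


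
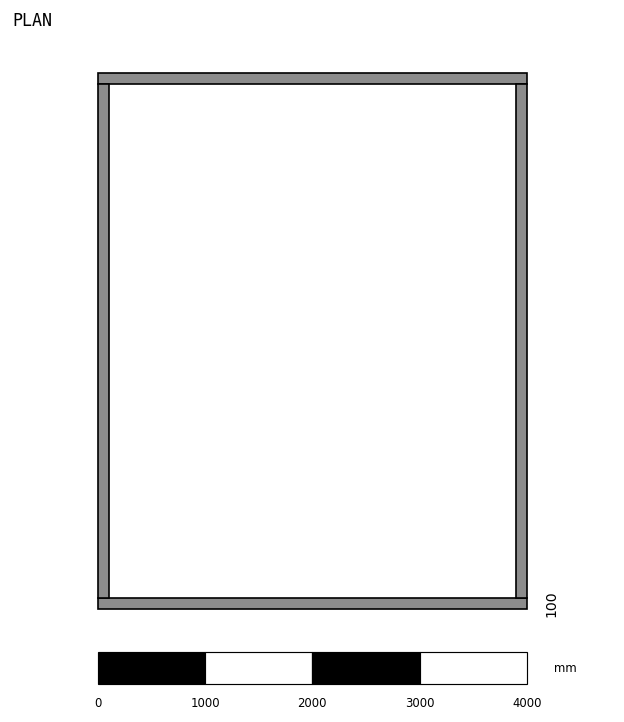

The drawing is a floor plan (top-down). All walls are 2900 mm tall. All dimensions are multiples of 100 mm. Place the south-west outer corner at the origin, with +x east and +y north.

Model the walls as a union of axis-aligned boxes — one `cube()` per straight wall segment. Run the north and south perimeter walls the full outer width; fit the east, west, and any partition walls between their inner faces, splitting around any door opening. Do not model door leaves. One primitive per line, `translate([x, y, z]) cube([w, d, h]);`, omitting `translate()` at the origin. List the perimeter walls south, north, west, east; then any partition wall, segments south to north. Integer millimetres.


cube([4000, 100, 2900]);
translate([0, 4900, 0]) cube([4000, 100, 2900]);
translate([0, 100, 0]) cube([100, 4800, 2900]);
translate([3900, 100, 0]) cube([100, 4800, 2900]);


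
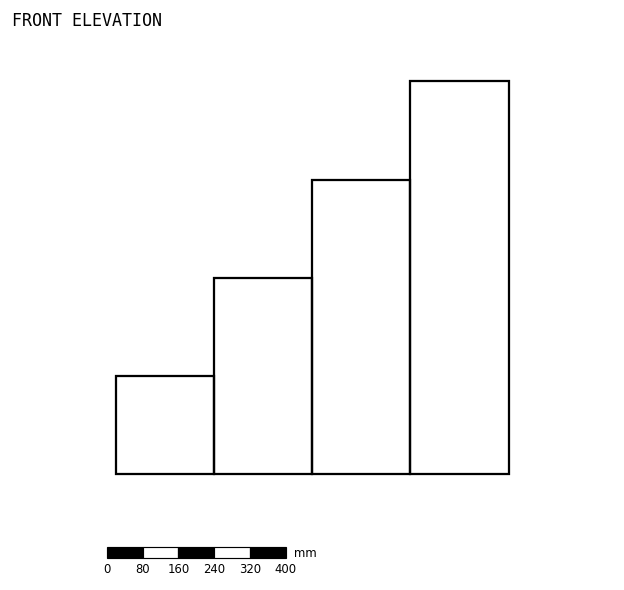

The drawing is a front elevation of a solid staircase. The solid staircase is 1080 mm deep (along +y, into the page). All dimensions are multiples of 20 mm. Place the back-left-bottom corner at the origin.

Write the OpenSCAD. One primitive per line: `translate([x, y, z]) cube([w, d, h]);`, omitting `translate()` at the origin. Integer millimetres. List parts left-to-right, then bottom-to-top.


cube([220, 1080, 220]);
translate([220, 0, 0]) cube([220, 1080, 440]);
translate([440, 0, 0]) cube([220, 1080, 660]);
translate([660, 0, 0]) cube([220, 1080, 880]);


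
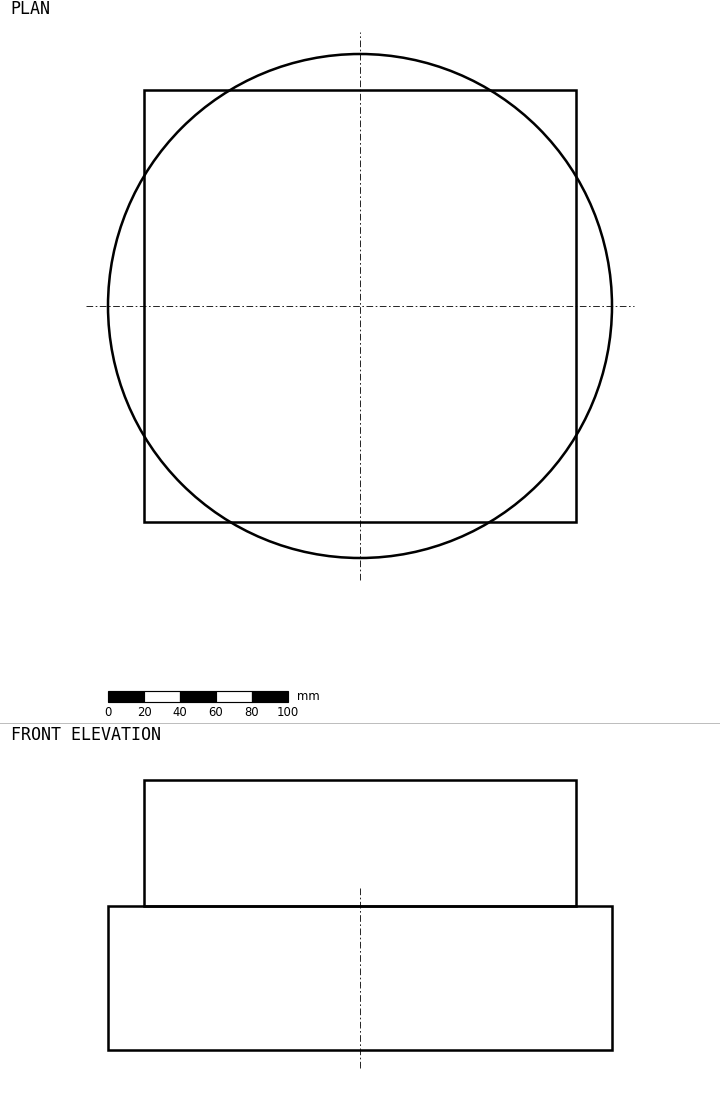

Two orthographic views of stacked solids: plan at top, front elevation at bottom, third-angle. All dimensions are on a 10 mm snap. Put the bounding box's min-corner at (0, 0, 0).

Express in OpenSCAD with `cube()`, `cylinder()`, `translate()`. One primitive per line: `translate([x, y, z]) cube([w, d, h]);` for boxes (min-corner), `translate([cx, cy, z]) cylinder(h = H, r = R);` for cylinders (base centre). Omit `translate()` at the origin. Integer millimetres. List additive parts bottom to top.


translate([140, 140, 0]) cylinder(h = 80, r = 140);
translate([20, 20, 80]) cube([240, 240, 70]);
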